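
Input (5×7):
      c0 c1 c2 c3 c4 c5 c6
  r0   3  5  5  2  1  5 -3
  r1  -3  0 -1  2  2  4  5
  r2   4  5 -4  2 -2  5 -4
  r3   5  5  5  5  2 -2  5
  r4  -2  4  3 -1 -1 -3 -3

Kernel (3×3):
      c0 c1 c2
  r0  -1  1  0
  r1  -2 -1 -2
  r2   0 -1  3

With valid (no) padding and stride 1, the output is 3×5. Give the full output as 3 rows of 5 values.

-7 7 -15 2 -31
8 -1 14 -20 26
-19 -40 -15 -20 -11

Output[0,0]: The receptive field on the input at this output position is [3 5 5 / -3 0 -1 / 4 5 -4]. Elementwise product with the kernel and sum: 3·-1 + 5·1 + -3·-2 + 0·-1 + -1·-2 + 5·-1 + -4·3.
Output[0,1]: The receptive field on the input at this output position is [5 5 2 / 0 -1 2 / 5 -4 2]. Elementwise product with the kernel and sum: 5·-1 + 5·1 + 0·-2 + -1·-1 + 2·-2 + -4·-1 + 2·3.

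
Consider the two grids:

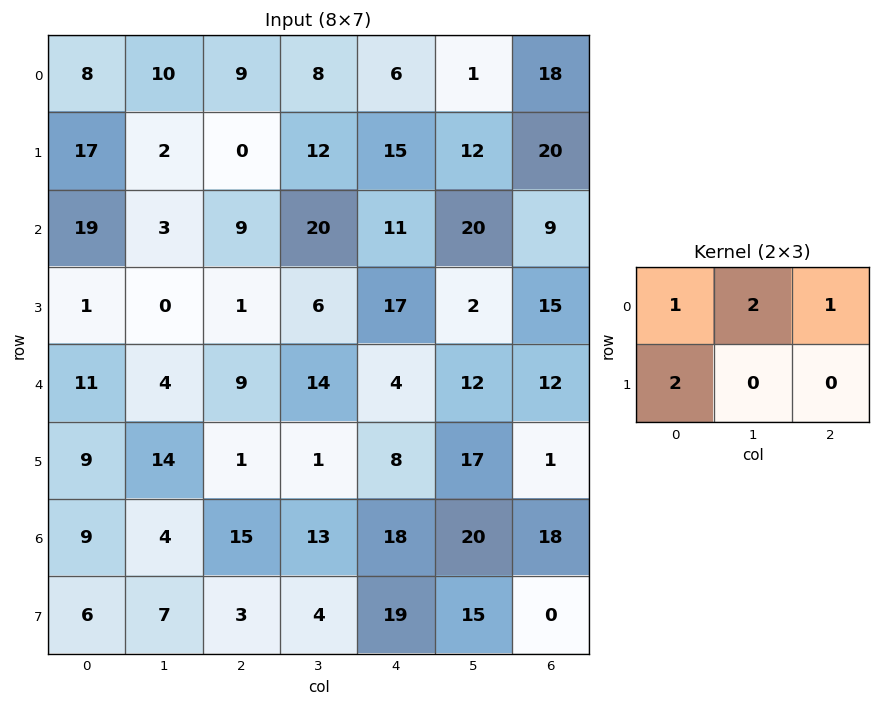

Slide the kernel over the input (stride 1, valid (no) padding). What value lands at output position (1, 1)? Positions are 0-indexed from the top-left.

20

The receptive field on the input at this output position is [2 0 12 / 3 9 20]. Elementwise product with the kernel and sum: 2·1 + 0·2 + 12·1 + 3·2.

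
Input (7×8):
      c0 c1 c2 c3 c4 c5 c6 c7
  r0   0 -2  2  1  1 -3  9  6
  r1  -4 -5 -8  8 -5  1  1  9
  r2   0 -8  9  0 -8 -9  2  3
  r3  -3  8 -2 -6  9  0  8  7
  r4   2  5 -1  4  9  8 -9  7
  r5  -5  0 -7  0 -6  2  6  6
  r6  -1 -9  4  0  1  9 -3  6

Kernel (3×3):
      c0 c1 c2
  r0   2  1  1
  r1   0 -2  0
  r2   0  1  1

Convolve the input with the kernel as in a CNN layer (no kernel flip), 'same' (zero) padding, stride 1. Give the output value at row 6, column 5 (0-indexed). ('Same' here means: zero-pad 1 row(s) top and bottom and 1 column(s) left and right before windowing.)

-22

The receptive field on the zero-padded input at this output position is [-6 2 6 / 1 9 -3 / 0 0 0]. Elementwise product with the kernel and sum: -6·2 + 2·1 + 6·1 + 9·-2 + 0·1 + 0·1.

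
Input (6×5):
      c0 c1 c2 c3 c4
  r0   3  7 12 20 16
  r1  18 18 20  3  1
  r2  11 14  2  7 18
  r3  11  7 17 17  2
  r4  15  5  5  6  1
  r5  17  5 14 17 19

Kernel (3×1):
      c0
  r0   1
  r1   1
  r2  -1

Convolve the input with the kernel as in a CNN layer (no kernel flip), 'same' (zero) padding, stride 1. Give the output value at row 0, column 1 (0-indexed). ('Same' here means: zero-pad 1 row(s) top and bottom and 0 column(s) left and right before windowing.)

The receptive field on the zero-padded input at this output position is [0 / 7 / 18]. Elementwise product with the kernel and sum: 0·1 + 7·1 + 18·-1.

-11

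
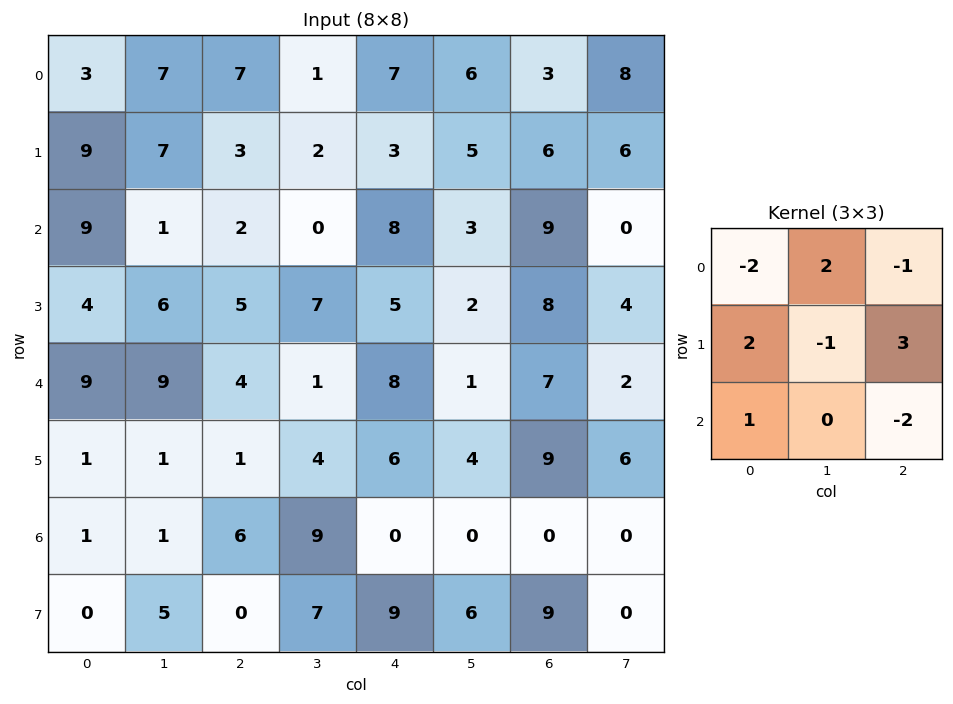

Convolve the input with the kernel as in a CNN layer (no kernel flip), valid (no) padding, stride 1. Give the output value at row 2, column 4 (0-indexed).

The receptive field on the input at this output position is [8 3 9 / 5 2 8 / 8 1 7]. Elementwise product with the kernel and sum: 8·-2 + 3·2 + 9·-1 + 5·2 + 2·-1 + 8·3 + 8·1 + 7·-2.

7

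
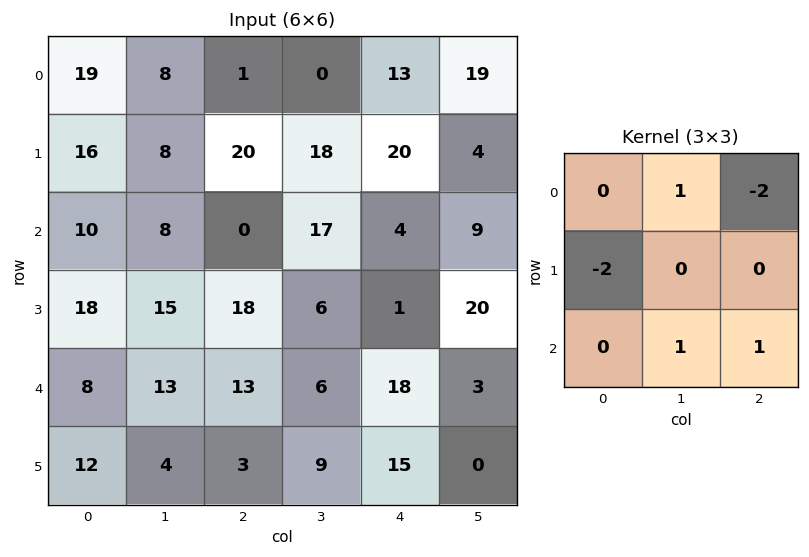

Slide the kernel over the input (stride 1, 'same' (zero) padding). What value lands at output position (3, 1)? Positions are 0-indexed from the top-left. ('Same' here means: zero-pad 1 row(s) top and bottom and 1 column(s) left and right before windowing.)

-2

The receptive field on the zero-padded input at this output position is [10 8 0 / 18 15 18 / 8 13 13]. Elementwise product with the kernel and sum: 8·1 + 0·-2 + 18·-2 + 13·1 + 13·1.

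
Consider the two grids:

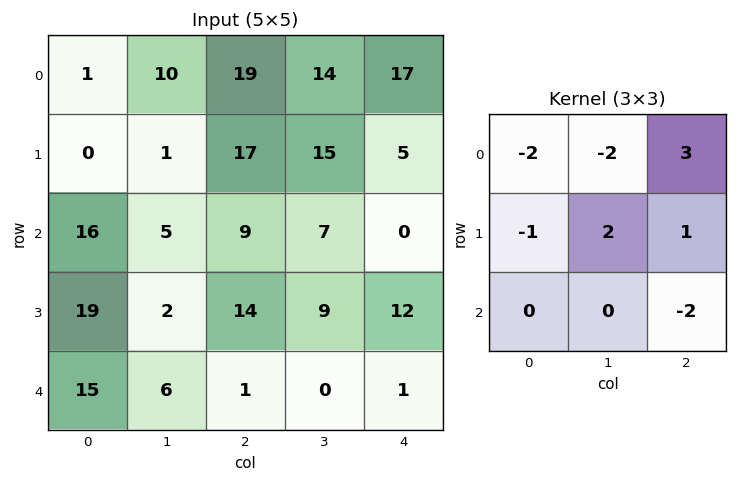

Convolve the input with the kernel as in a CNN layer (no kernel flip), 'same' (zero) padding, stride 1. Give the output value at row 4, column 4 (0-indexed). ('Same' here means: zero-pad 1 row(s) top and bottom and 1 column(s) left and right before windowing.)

-40

The receptive field on the zero-padded input at this output position is [9 12 0 / 0 1 0 / 0 0 0]. Elementwise product with the kernel and sum: 9·-2 + 12·-2 + 0·3 + 0·-1 + 1·2 + 0·1 + 0·-2.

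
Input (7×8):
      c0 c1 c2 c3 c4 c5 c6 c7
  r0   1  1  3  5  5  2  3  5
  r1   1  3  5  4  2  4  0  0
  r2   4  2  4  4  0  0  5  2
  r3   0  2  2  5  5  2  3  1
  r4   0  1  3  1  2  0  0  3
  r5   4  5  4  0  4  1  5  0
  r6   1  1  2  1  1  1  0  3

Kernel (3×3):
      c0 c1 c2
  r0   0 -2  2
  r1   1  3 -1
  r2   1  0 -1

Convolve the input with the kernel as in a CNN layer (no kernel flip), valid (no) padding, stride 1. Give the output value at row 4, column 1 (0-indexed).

The receptive field on the input at this output position is [1 3 1 / 5 4 0 / 1 2 1]. Elementwise product with the kernel and sum: 3·-2 + 1·2 + 5·1 + 4·3 + 0·-1 + 1·1 + 1·-1.

13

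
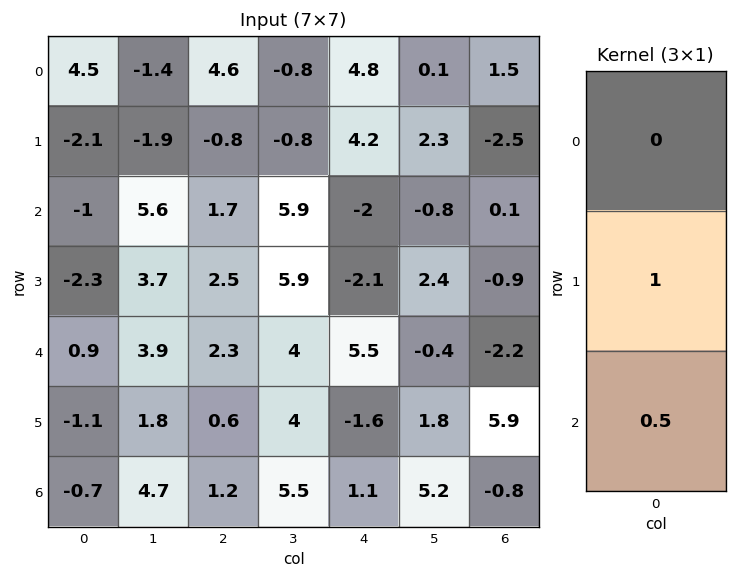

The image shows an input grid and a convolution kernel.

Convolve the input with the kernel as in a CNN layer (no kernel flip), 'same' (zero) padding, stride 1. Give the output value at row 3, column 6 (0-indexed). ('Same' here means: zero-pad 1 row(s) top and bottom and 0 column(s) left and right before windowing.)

The receptive field on the zero-padded input at this output position is [0.1 / -0.9 / -2.2]. Elementwise product with the kernel and sum: -0.9·1 + -2.2·0.5.

-2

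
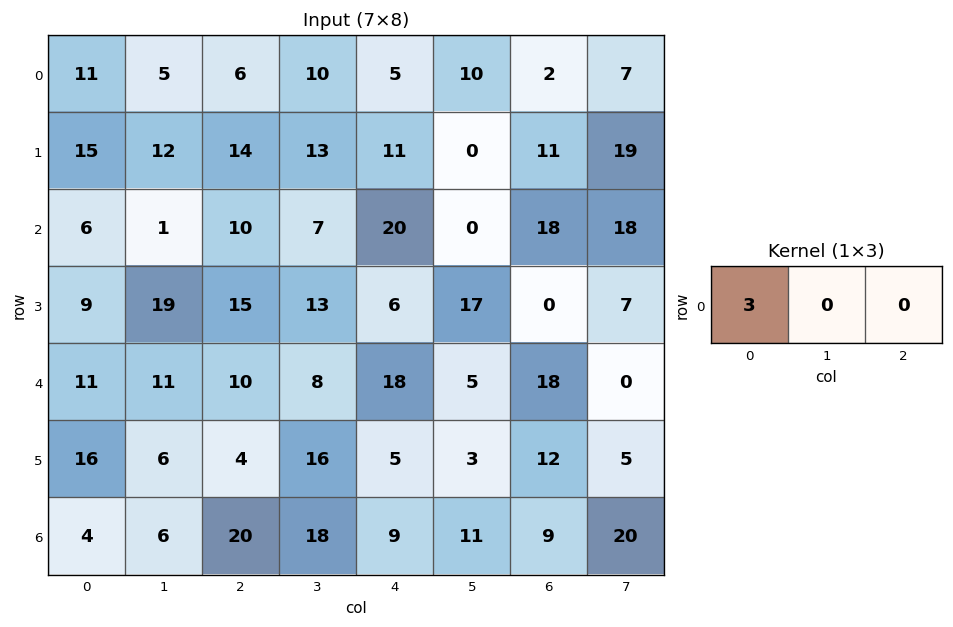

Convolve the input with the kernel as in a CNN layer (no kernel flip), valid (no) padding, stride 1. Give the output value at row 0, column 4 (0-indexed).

15

The receptive field on the input at this output position is [5 10 2]. Elementwise product with the kernel and sum: 5·3.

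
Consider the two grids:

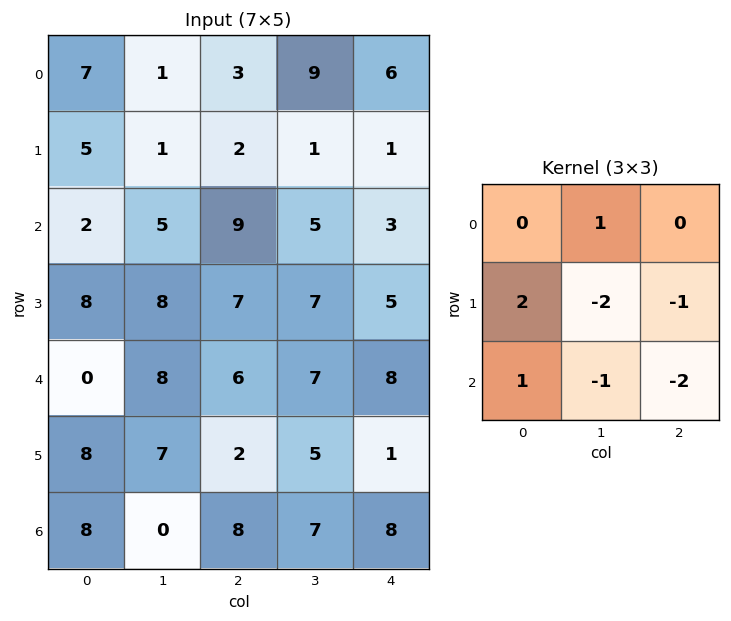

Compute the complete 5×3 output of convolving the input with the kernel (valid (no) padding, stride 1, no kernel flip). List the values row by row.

Output[0,0]: The receptive field on the input at this output position is [7 1 3 / 5 1 2 / 2 5 9]. Elementwise product with the kernel and sum: 1·1 + 5·2 + 1·-2 + 2·-1 + 2·1 + 5·-1 + 9·-2.

-14 -14 8
-28 -24 -4
-22 -8 -17
-17 -1 -8
0 -11 -15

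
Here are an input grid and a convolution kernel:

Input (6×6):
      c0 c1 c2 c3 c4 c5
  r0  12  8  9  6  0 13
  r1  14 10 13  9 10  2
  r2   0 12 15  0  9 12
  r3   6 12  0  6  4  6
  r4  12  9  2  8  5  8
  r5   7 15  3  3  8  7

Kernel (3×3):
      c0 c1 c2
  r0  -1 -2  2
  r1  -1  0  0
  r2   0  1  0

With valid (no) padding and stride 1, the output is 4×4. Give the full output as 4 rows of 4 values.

-12 -9 -34 20
4 -30 -20 -21
9 -52 11 5
-27 -6 -3 -2

Output[0,0]: The receptive field on the input at this output position is [12 8 9 / 14 10 13 / 0 12 15]. Elementwise product with the kernel and sum: 12·-1 + 8·-2 + 9·2 + 14·-1 + 12·1.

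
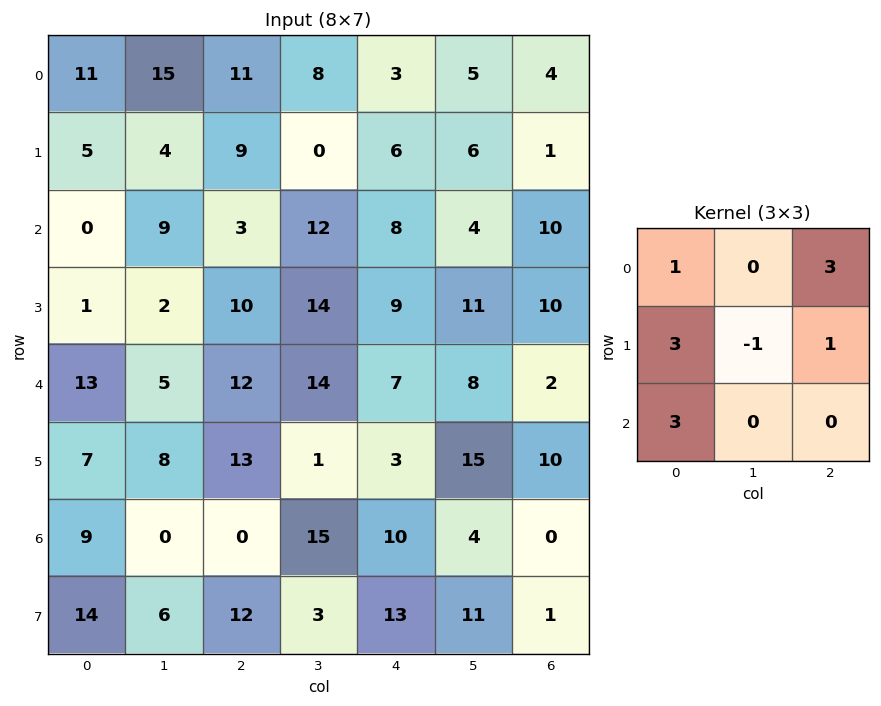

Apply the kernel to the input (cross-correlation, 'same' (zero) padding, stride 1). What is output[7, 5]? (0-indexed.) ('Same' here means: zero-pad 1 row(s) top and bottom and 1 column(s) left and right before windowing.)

The receptive field on the zero-padded input at this output position is [10 4 0 / 13 11 1 / 0 0 0]. Elementwise product with the kernel and sum: 10·1 + 0·3 + 13·3 + 11·-1 + 1·1 + 0·3.

39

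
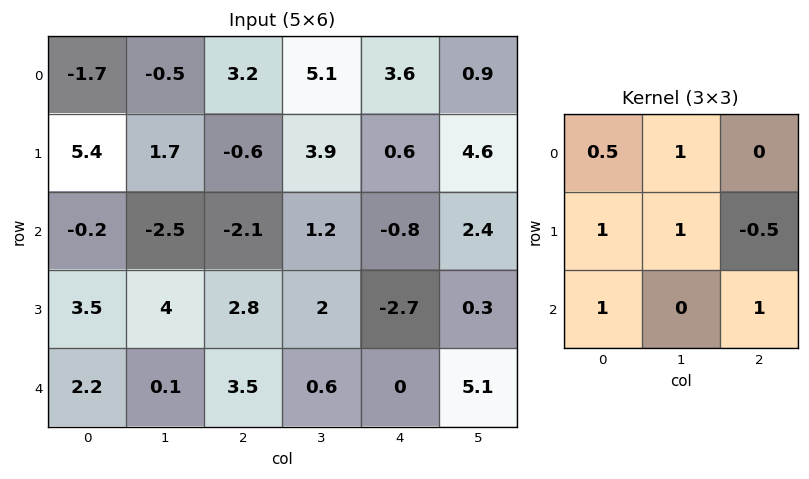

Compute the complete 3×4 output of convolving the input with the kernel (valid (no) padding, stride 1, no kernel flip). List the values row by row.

Output[0,0]: The receptive field on the input at this output position is [-1.7 -0.5 3.2 / 5.4 1.7 -0.6 / -0.2 -2.5 -2.1]. Elementwise product with the kernel and sum: -1.7·0.5 + -0.5·1 + 5.4·1 + 1.7·1 + -0.6·-0.5 + -0.2·1 + -2.1·1.
Output[0,1]: The receptive field on the input at this output position is [-0.5 3.2 5.1 / 1.7 -0.6 3.9 / -2.5 -2.1 1.2]. Elementwise product with the kernel and sum: -0.5·0.5 + 3.2·1 + 1.7·1 + -0.6·1 + 3.9·-0.5 + -2.5·1 + 1.2·1.

3.75 0.8 6.8 11.95
9.05 1.05 3.2 4.05
9.2 3.15 9.8 4.65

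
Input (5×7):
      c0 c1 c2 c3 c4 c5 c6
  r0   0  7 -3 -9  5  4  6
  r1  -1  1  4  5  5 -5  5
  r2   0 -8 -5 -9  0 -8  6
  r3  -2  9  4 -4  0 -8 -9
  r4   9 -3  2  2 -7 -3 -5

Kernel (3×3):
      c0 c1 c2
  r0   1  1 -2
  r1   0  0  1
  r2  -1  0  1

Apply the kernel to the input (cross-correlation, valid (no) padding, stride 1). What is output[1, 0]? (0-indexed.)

The receptive field on the input at this output position is [-1 1 4 / 0 -8 -5 / -2 9 4]. Elementwise product with the kernel and sum: -1·1 + 1·1 + 4·-2 + -5·1 + -2·-1 + 4·1.

-7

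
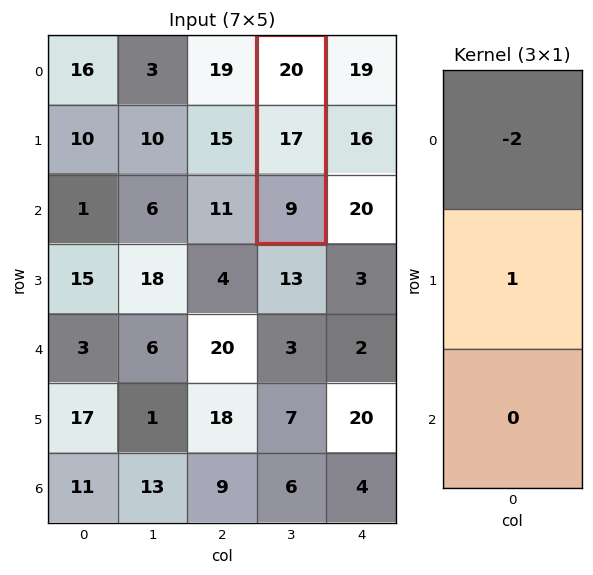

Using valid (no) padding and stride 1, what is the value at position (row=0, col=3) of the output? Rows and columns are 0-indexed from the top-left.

The receptive field on the input at this output position is [20 / 17 / 9]. Elementwise product with the kernel and sum: 20·-2 + 17·1.

-23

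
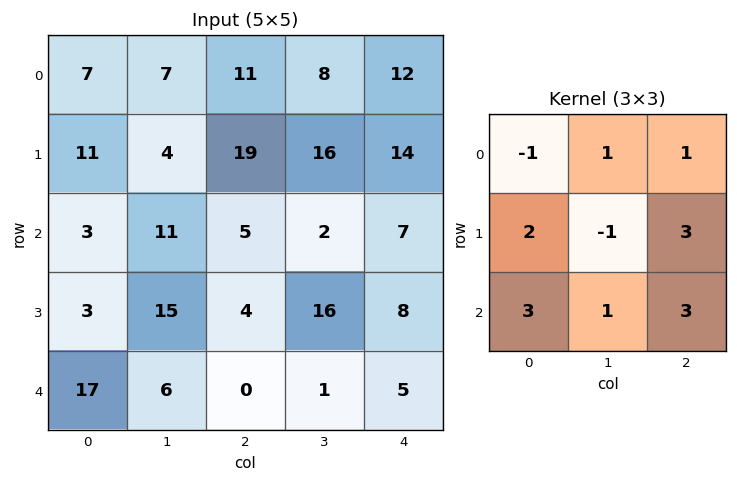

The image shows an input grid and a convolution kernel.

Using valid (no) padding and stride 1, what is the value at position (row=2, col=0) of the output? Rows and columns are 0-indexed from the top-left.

73

The receptive field on the input at this output position is [3 11 5 / 3 15 4 / 17 6 0]. Elementwise product with the kernel and sum: 3·-1 + 11·1 + 5·1 + 3·2 + 15·-1 + 4·3 + 17·3 + 6·1 + 0·3.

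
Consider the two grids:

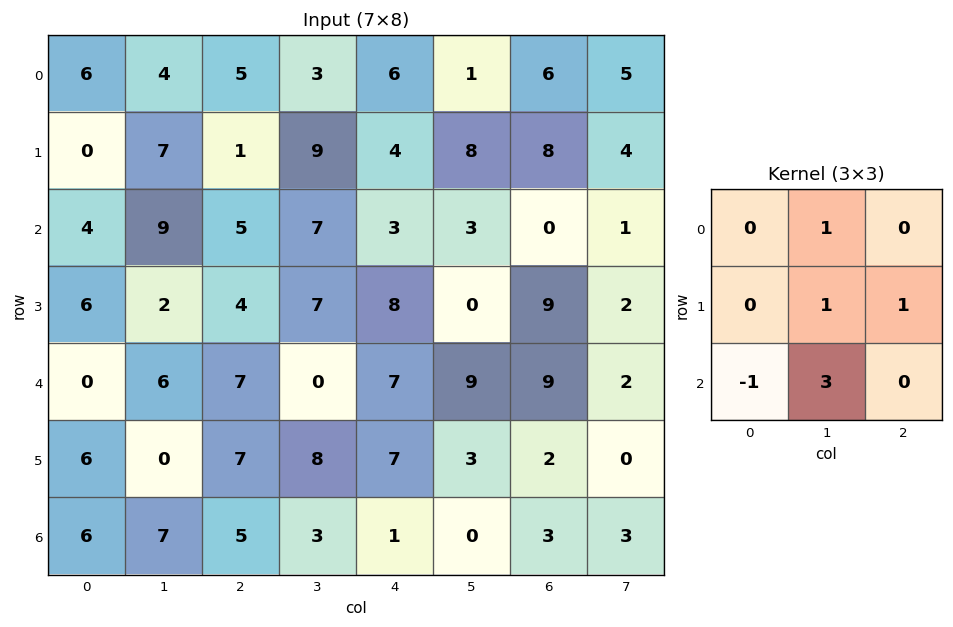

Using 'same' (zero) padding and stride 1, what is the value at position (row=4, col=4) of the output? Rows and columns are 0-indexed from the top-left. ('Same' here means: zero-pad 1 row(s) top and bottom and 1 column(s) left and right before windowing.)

37

The receptive field on the zero-padded input at this output position is [7 8 0 / 0 7 9 / 8 7 3]. Elementwise product with the kernel and sum: 8·1 + 7·1 + 9·1 + 8·-1 + 7·3.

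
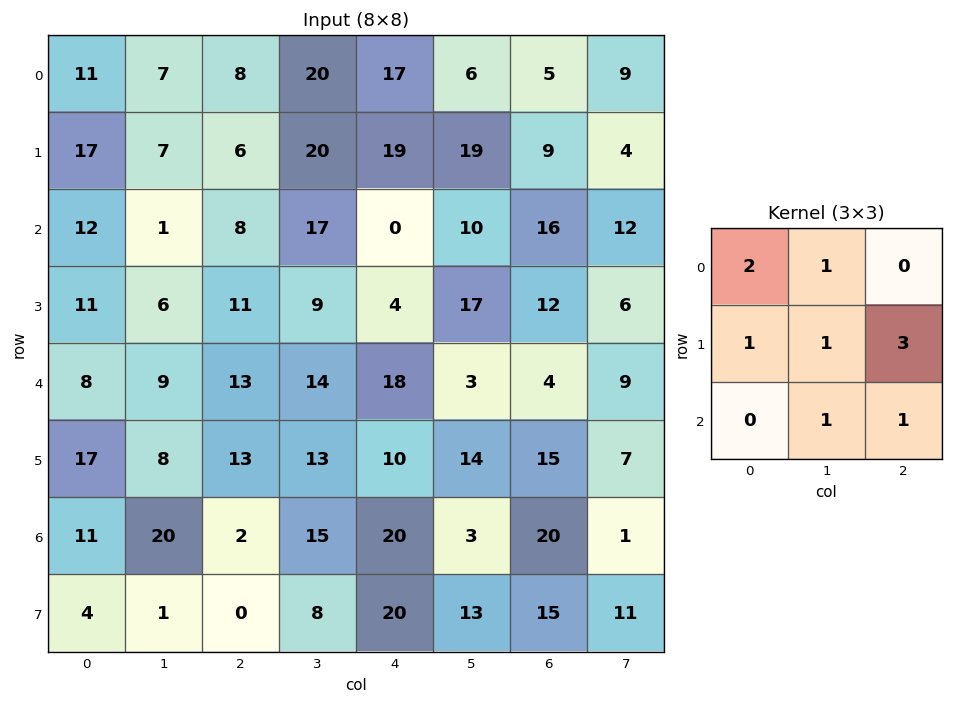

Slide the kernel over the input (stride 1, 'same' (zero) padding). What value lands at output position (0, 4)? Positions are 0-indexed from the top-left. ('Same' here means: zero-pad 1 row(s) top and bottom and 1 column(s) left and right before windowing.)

93

The receptive field on the zero-padded input at this output position is [0 0 0 / 20 17 6 / 20 19 19]. Elementwise product with the kernel and sum: 0·2 + 0·1 + 20·1 + 17·1 + 6·3 + 19·1 + 19·1.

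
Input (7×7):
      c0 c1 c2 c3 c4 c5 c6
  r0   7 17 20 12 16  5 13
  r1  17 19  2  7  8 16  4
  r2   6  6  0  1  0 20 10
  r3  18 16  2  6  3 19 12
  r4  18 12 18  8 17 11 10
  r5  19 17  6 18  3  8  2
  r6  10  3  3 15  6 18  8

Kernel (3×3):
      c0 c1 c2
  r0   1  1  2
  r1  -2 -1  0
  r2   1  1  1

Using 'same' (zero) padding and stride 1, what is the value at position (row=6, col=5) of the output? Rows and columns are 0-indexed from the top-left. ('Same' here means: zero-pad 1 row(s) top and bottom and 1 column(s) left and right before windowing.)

The receptive field on the zero-padded input at this output position is [3 8 2 / 6 18 8 / 0 0 0]. Elementwise product with the kernel and sum: 3·1 + 8·1 + 2·2 + 6·-2 + 18·-1 + 0·1 + 0·1 + 0·1.

-15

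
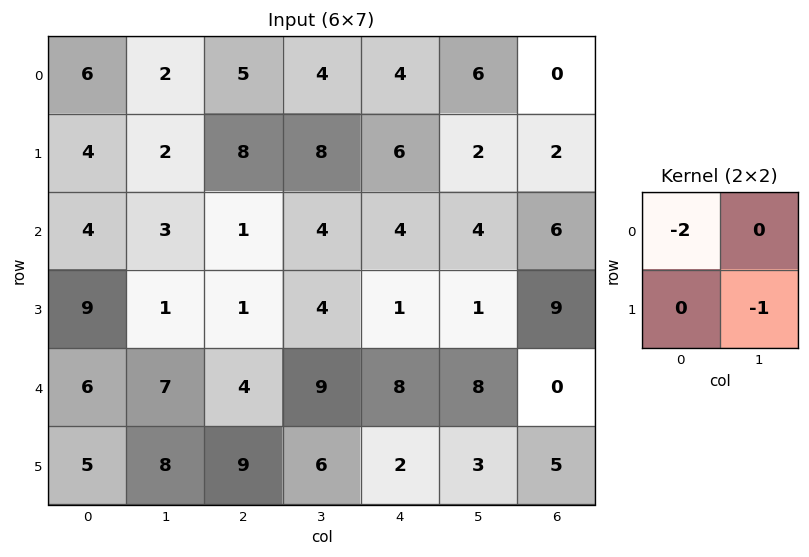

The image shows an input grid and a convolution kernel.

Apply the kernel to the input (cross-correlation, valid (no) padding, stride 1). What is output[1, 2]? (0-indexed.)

The receptive field on the input at this output position is [8 8 / 1 4]. Elementwise product with the kernel and sum: 8·-2 + 4·-1.

-20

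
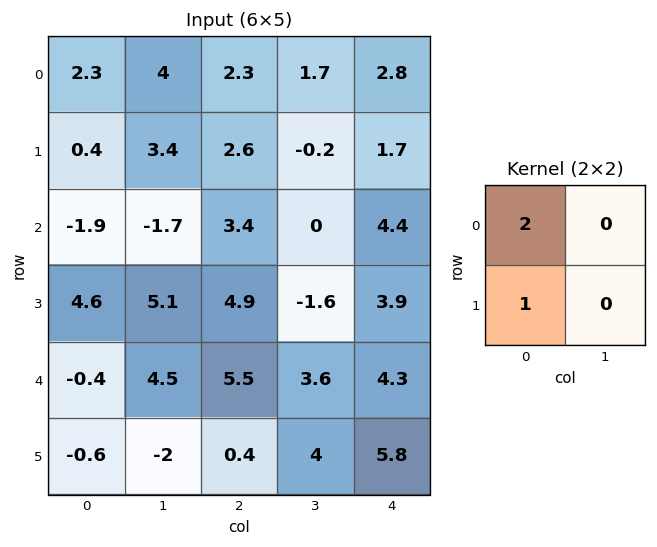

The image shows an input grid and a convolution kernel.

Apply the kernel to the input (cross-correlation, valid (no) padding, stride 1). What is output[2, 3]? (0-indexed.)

-1.6

The receptive field on the input at this output position is [0 4.4 / -1.6 3.9]. Elementwise product with the kernel and sum: 0·2 + -1.6·1.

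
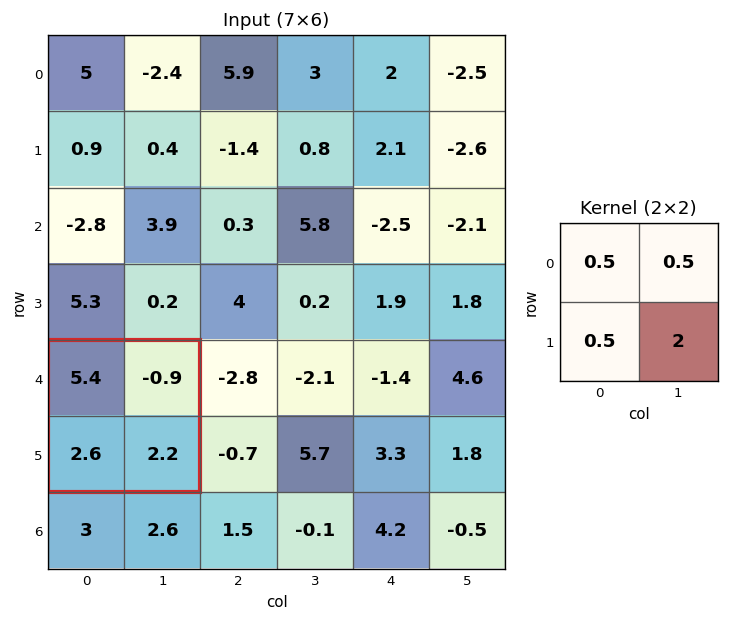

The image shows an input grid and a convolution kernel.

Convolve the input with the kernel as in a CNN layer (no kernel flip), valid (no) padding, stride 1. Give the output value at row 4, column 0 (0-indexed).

7.95

The receptive field on the input at this output position is [5.4 -0.9 / 2.6 2.2]. Elementwise product with the kernel and sum: 5.4·0.5 + -0.9·0.5 + 2.6·0.5 + 2.2·2.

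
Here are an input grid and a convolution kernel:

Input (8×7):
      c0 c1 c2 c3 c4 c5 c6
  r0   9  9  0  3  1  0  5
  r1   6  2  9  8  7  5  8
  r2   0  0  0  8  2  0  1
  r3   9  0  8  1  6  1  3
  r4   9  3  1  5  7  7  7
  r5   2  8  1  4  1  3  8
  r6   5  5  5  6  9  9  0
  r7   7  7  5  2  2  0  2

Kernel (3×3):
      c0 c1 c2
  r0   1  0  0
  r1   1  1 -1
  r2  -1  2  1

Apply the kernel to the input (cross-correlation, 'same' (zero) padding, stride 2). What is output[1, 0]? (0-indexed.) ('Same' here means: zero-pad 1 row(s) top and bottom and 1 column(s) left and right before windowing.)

The receptive field on the zero-padded input at this output position is [0 6 2 / 0 0 0 / 0 9 0]. Elementwise product with the kernel and sum: 0·1 + 0·1 + 0·1 + 0·-1 + 0·-1 + 9·2 + 0·1.

18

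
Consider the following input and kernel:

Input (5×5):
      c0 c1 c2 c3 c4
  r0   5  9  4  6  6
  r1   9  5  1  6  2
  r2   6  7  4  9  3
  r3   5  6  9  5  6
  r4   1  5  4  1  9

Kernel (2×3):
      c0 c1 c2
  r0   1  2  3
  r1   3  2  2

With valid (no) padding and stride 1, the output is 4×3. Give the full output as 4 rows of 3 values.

Output[0,0]: The receptive field on the input at this output position is [5 9 4 / 9 5 1]. Elementwise product with the kernel and sum: 5·1 + 9·2 + 4·3 + 9·3 + 5·2 + 1·2.
Output[0,1]: The receptive field on the input at this output position is [9 4 6 / 5 1 6]. Elementwise product with the kernel and sum: 9·1 + 4·2 + 6·3 + 5·3 + 1·2 + 6·2.

74 64 53
62 72 55
77 88 80
65 64 69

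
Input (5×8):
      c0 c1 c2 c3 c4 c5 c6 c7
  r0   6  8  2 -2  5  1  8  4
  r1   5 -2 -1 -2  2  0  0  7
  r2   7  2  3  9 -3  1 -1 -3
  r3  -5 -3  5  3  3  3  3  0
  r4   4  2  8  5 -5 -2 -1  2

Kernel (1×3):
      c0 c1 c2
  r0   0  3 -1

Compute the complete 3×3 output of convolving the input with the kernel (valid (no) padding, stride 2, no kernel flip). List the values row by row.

Output[0,0]: The receptive field on the input at this output position is [6 8 2]. Elementwise product with the kernel and sum: 8·3 + 2·-1.
Output[0,1]: The receptive field on the input at this output position is [2 -2 5]. Elementwise product with the kernel and sum: -2·3 + 5·-1.

22 -11 -5
3 30 4
-2 20 -5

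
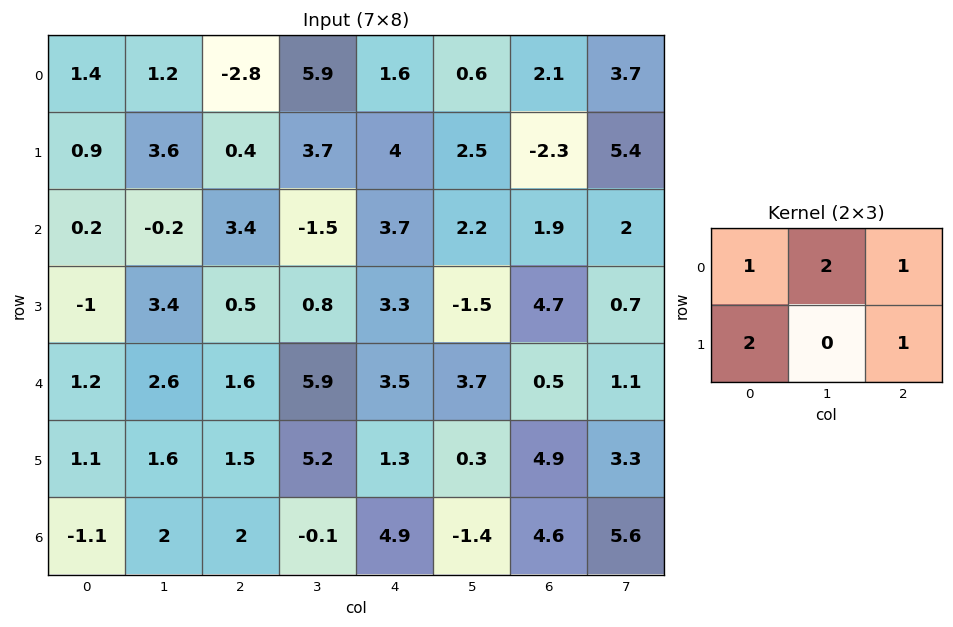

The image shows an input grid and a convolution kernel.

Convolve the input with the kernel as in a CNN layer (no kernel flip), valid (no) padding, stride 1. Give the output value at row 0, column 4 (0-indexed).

10.6

The receptive field on the input at this output position is [1.6 0.6 2.1 / 4 2.5 -2.3]. Elementwise product with the kernel and sum: 1.6·1 + 0.6·2 + 2.1·1 + 4·2 + -2.3·1.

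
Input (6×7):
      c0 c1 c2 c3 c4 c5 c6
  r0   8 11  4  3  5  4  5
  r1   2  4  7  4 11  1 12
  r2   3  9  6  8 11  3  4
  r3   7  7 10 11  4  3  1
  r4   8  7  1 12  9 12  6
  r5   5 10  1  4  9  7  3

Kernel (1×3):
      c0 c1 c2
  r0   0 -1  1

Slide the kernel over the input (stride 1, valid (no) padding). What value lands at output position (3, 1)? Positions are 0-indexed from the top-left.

1

The receptive field on the input at this output position is [7 10 11]. Elementwise product with the kernel and sum: 10·-1 + 11·1.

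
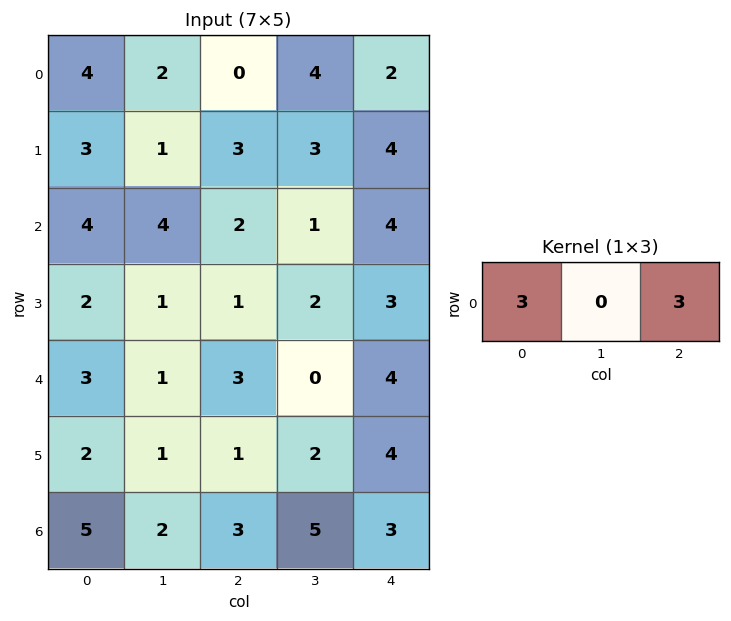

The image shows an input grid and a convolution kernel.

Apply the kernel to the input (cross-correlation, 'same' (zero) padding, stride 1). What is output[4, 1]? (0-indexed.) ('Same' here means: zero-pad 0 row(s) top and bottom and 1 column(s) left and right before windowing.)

18

The receptive field on the zero-padded input at this output position is [3 1 3]. Elementwise product with the kernel and sum: 3·3 + 3·3.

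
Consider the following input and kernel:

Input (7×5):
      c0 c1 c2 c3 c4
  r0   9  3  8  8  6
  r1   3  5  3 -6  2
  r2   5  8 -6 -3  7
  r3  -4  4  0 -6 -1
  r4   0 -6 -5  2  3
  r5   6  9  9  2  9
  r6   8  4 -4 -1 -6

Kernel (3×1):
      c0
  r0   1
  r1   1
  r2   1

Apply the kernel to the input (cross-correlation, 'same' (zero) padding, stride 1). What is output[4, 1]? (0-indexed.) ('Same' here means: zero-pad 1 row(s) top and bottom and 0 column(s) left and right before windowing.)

7

The receptive field on the zero-padded input at this output position is [4 / -6 / 9]. Elementwise product with the kernel and sum: 4·1 + -6·1 + 9·1.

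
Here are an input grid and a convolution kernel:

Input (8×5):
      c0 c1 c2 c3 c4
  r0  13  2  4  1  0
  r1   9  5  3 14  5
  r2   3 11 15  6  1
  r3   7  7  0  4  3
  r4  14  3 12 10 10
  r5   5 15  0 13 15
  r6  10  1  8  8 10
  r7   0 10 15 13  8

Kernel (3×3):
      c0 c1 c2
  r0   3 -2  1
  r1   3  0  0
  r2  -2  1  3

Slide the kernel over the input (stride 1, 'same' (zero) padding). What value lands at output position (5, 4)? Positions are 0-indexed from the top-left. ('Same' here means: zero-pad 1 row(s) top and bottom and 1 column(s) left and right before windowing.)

43

The receptive field on the zero-padded input at this output position is [10 10 0 / 13 15 0 / 8 10 0]. Elementwise product with the kernel and sum: 10·3 + 10·-2 + 0·1 + 13·3 + 8·-2 + 10·1 + 0·3.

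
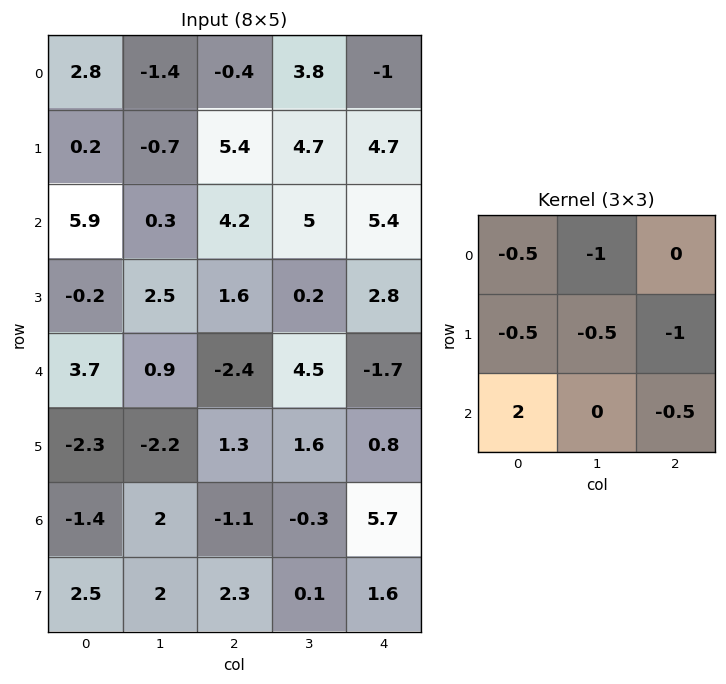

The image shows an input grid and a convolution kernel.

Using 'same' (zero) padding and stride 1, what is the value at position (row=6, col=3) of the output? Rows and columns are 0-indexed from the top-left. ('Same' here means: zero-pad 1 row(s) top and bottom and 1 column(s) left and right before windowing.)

-3.45

The receptive field on the zero-padded input at this output position is [1.3 1.6 0.8 / -1.1 -0.3 5.7 / 2.3 0.1 1.6]. Elementwise product with the kernel and sum: 1.3·-0.5 + 1.6·-1 + -1.1·-0.5 + -0.3·-0.5 + 5.7·-1 + 2.3·2 + 1.6·-0.5.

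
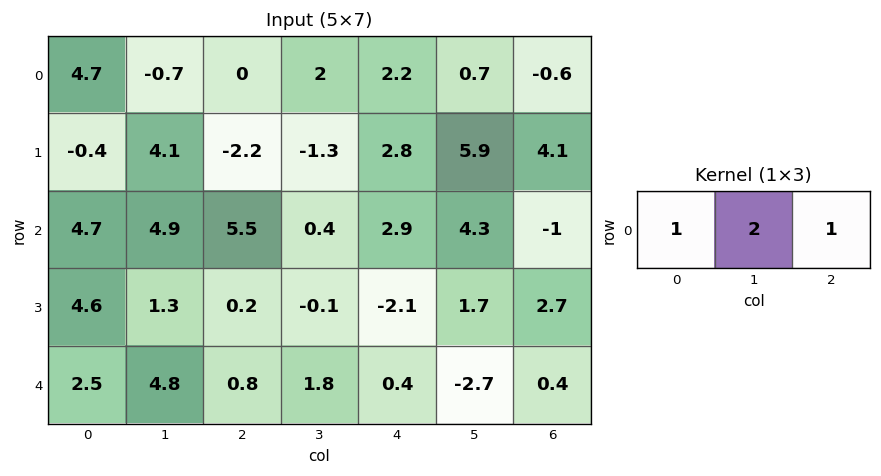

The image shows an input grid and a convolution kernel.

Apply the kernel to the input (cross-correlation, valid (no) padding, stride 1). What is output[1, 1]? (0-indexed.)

The receptive field on the input at this output position is [4.1 -2.2 -1.3]. Elementwise product with the kernel and sum: 4.1·1 + -2.2·2 + -1.3·1.

-1.6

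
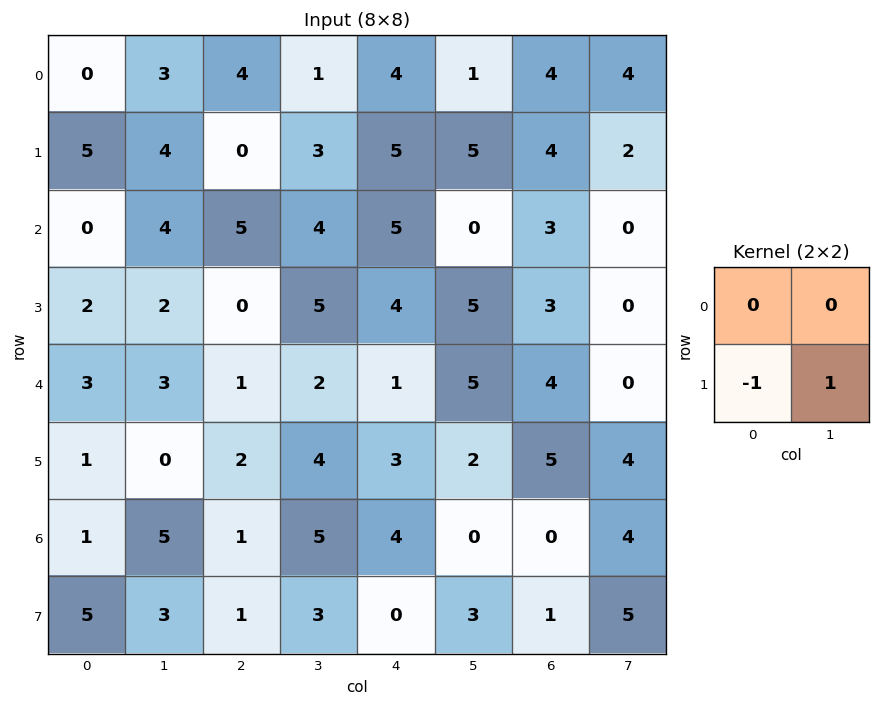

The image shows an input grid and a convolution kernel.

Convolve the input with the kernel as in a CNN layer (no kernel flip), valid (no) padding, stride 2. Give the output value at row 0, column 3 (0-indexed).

-2

The receptive field on the input at this output position is [4 4 / 4 2]. Elementwise product with the kernel and sum: 4·-1 + 2·1.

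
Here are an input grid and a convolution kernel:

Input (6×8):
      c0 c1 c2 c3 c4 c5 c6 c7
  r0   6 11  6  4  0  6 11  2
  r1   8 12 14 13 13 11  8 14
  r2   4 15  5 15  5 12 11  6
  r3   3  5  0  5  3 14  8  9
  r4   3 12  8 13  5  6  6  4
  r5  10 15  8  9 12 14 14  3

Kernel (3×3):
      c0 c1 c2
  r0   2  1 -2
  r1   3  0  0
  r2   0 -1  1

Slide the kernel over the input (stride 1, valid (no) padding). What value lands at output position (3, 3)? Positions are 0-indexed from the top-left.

26

The receptive field on the input at this output position is [5 3 14 / 13 5 6 / 9 12 14]. Elementwise product with the kernel and sum: 5·2 + 3·1 + 14·-2 + 13·3 + 12·-1 + 14·1.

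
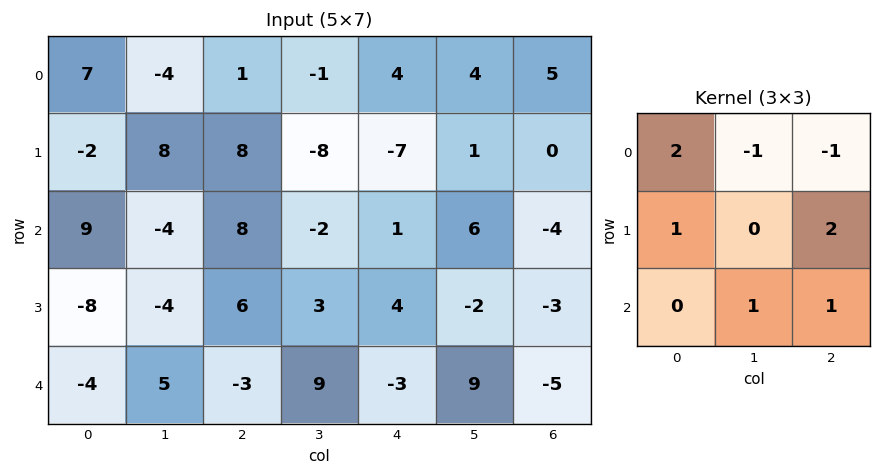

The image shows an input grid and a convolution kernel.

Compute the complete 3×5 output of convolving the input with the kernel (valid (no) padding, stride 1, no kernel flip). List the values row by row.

35 -10 -8 -9 -6
7 17 48 2 -27
20 -6 37 -6 2

Output[0,0]: The receptive field on the input at this output position is [7 -4 1 / -2 8 8 / 9 -4 8]. Elementwise product with the kernel and sum: 7·2 + -4·-1 + 1·-1 + -2·1 + 8·2 + -4·1 + 8·1.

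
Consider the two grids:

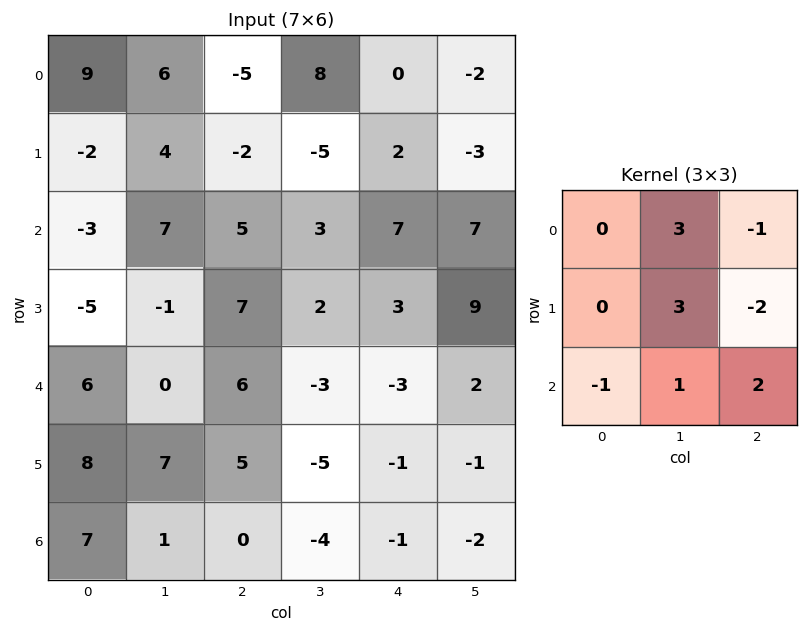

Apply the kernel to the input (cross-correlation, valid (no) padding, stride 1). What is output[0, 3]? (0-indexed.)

32

The receptive field on the input at this output position is [8 0 -2 / -5 2 -3 / 3 7 7]. Elementwise product with the kernel and sum: 0·3 + -2·-1 + 2·3 + -3·-2 + 3·-1 + 7·1 + 7·2.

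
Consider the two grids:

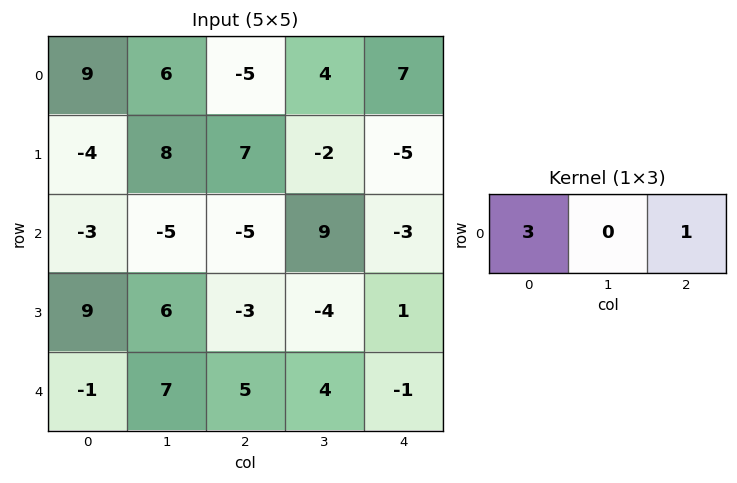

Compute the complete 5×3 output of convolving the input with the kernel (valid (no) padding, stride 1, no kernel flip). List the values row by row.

Output[0,0]: The receptive field on the input at this output position is [9 6 -5]. Elementwise product with the kernel and sum: 9·3 + -5·1.
Output[0,1]: The receptive field on the input at this output position is [6 -5 4]. Elementwise product with the kernel and sum: 6·3 + 4·1.

22 22 -8
-5 22 16
-14 -6 -18
24 14 -8
2 25 14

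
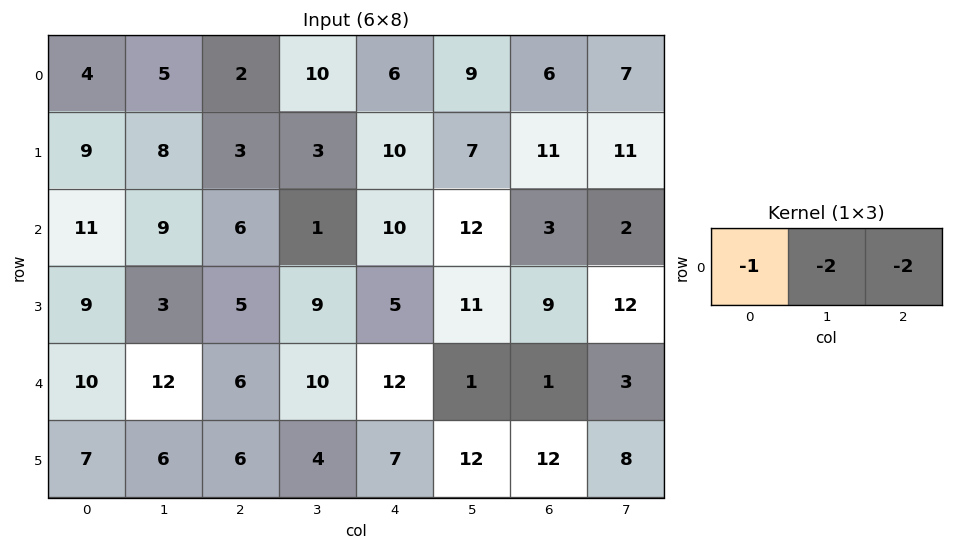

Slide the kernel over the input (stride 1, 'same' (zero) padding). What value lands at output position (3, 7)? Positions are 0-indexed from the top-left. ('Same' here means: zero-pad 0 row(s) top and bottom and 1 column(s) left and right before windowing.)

-33

The receptive field on the zero-padded input at this output position is [9 12 0]. Elementwise product with the kernel and sum: 9·-1 + 12·-2 + 0·-2.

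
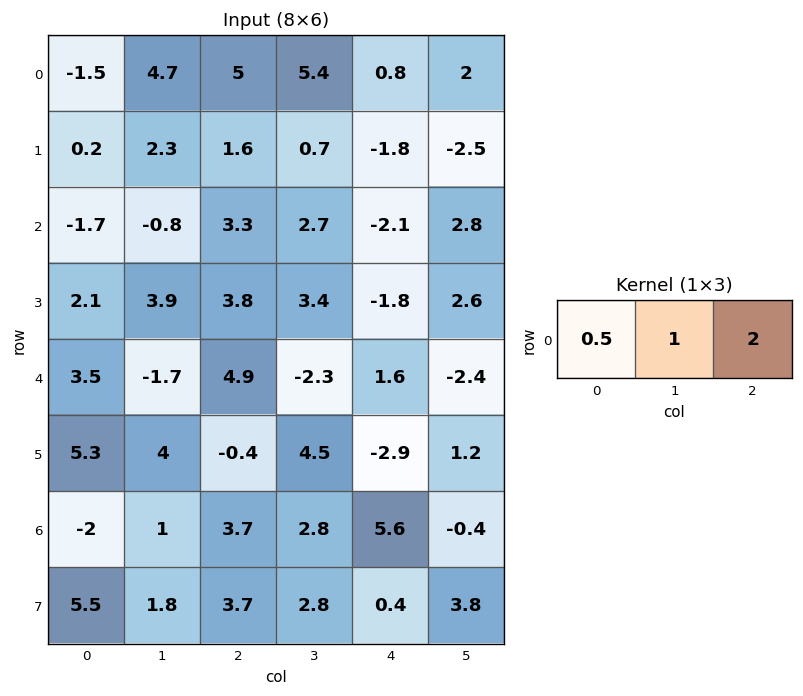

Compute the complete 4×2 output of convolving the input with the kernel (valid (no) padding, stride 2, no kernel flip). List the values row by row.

13.95 9.5
4.95 0.15
9.85 3.35
7.4 15.85

Output[0,0]: The receptive field on the input at this output position is [-1.5 4.7 5]. Elementwise product with the kernel and sum: -1.5·0.5 + 4.7·1 + 5·2.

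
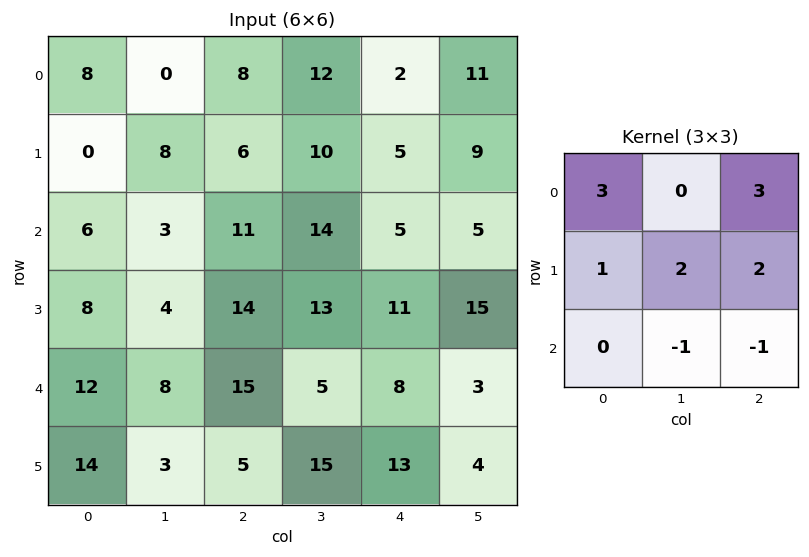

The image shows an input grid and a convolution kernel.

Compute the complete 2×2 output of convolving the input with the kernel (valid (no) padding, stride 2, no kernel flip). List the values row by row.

Output[0,0]: The receptive field on the input at this output position is [8 0 8 / 0 8 6 / 6 3 11]. Elementwise product with the kernel and sum: 8·3 + 8·3 + 0·1 + 8·2 + 6·2 + 3·-1 + 11·-1.
Output[0,1]: The receptive field on the input at this output position is [8 12 2 / 6 10 5 / 11 14 5]. Elementwise product with the kernel and sum: 8·3 + 2·3 + 6·1 + 10·2 + 5·2 + 14·-1 + 5·-1.

62 47
72 97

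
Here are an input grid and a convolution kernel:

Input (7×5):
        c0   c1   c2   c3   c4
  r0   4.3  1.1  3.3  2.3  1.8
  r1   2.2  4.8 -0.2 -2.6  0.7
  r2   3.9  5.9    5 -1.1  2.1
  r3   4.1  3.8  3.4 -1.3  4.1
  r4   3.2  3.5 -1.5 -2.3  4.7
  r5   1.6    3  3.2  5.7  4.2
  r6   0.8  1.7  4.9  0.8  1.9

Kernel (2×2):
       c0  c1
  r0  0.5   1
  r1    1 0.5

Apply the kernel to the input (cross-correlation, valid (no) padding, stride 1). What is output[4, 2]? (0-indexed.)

The receptive field on the input at this output position is [-1.5 -2.3 / 3.2 5.7]. Elementwise product with the kernel and sum: -1.5·0.5 + -2.3·1 + 3.2·1 + 5.7·0.5.

3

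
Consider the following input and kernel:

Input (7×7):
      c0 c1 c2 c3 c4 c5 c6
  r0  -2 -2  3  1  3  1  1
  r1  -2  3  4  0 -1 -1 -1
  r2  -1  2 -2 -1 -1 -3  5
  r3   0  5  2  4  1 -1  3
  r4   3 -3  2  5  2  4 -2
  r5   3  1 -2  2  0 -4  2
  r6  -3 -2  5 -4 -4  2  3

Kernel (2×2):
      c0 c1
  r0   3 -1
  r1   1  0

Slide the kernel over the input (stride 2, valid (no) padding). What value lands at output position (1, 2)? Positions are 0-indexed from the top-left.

1

The receptive field on the input at this output position is [-1 -3 / 1 -1]. Elementwise product with the kernel and sum: -1·3 + -3·-1 + 1·1.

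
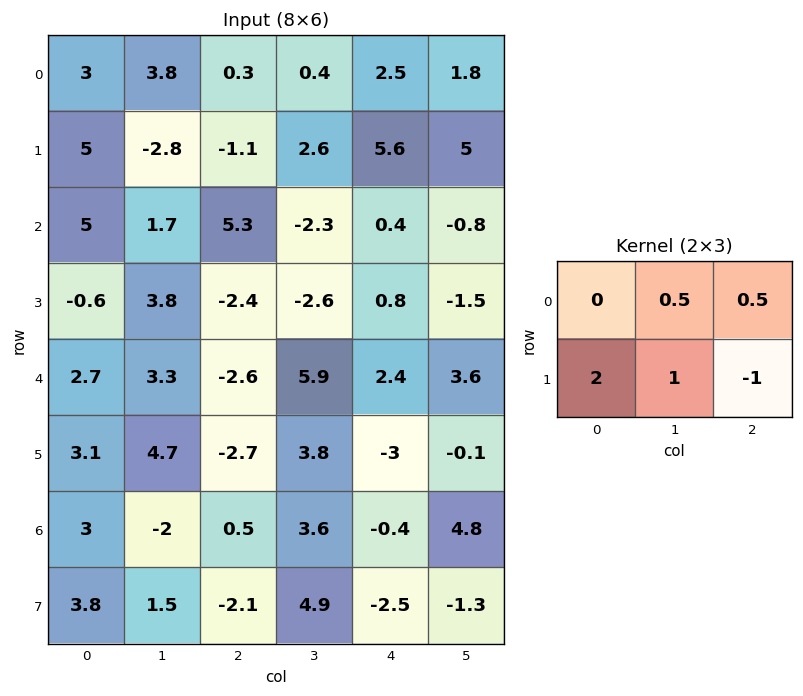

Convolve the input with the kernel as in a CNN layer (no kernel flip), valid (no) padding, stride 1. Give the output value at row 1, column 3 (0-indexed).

1.9

The receptive field on the input at this output position is [2.6 5.6 5 / -2.3 0.4 -0.8]. Elementwise product with the kernel and sum: 5.6·0.5 + 5·0.5 + -2.3·2 + 0.4·1 + -0.8·-1.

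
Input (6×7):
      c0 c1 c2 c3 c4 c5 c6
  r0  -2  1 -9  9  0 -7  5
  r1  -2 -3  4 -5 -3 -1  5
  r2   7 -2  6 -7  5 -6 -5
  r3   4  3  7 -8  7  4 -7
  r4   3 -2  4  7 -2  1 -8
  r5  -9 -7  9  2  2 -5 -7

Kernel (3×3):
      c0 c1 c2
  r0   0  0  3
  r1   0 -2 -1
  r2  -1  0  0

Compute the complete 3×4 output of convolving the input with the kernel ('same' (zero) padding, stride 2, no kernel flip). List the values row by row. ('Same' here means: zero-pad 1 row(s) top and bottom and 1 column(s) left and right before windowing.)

3 12 12 -9
-21 -23 1 6
5 -32 13 21

Output[0,0]: The receptive field on the zero-padded input at this output position is [0 0 0 / 0 -2 1 / 0 -2 -3]. Elementwise product with the kernel and sum: 0·3 + -2·-2 + 1·-1 + 0·-1.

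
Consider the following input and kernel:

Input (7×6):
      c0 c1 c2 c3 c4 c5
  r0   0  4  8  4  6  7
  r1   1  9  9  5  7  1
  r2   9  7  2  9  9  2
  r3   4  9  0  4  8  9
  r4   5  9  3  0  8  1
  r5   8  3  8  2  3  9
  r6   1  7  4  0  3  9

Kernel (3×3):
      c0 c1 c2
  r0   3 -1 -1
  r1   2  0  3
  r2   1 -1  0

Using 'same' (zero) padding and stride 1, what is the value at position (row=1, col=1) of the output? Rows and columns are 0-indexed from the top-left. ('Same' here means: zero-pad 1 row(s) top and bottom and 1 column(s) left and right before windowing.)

19

The receptive field on the zero-padded input at this output position is [0 4 8 / 1 9 9 / 9 7 2]. Elementwise product with the kernel and sum: 0·3 + 4·-1 + 8·-1 + 1·2 + 9·3 + 9·1 + 7·-1.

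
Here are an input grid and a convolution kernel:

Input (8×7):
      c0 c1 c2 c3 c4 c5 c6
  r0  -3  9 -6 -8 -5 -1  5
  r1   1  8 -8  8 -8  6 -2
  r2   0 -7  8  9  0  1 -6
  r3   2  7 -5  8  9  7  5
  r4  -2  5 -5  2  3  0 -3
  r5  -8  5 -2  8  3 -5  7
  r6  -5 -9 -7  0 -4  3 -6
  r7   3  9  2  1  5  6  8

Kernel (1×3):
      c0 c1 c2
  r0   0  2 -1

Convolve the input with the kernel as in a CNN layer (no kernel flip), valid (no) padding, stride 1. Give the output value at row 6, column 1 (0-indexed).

-14

The receptive field on the input at this output position is [-9 -7 0]. Elementwise product with the kernel and sum: -7·2 + 0·-1.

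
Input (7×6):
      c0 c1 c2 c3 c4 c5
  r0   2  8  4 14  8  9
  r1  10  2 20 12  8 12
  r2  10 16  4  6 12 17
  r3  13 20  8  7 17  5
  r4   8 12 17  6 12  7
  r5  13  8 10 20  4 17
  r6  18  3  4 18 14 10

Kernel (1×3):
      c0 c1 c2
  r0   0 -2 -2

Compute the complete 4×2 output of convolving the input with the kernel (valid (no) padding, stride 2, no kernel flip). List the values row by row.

-24 -44
-40 -36
-58 -36
-14 -64

Output[0,0]: The receptive field on the input at this output position is [2 8 4]. Elementwise product with the kernel and sum: 8·-2 + 4·-2.
Output[0,1]: The receptive field on the input at this output position is [4 14 8]. Elementwise product with the kernel and sum: 14·-2 + 8·-2.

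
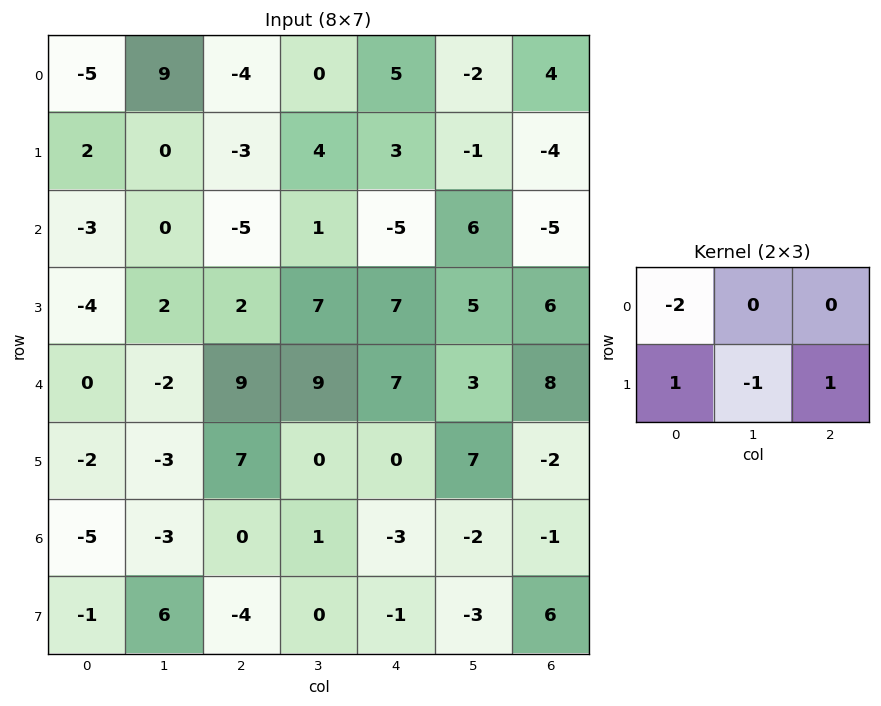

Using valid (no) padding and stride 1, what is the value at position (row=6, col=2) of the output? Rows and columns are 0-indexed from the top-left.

The receptive field on the input at this output position is [0 1 -3 / -4 0 -1]. Elementwise product with the kernel and sum: 0·-2 + -4·1 + 0·-1 + -1·1.

-5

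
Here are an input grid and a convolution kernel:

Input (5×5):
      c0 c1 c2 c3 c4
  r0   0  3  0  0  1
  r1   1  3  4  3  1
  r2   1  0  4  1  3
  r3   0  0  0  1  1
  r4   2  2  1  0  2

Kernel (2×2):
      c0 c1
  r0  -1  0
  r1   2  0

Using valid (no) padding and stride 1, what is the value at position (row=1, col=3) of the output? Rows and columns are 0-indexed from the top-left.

The receptive field on the input at this output position is [3 1 / 1 3]. Elementwise product with the kernel and sum: 3·-1 + 1·2.

-1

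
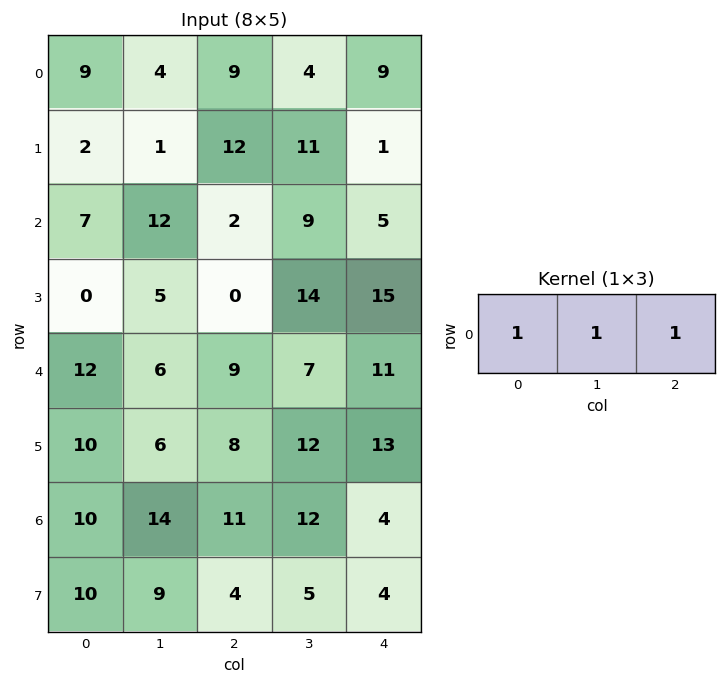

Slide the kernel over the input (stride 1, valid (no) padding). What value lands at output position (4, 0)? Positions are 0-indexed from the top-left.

27

The receptive field on the input at this output position is [12 6 9]. Elementwise product with the kernel and sum: 12·1 + 6·1 + 9·1.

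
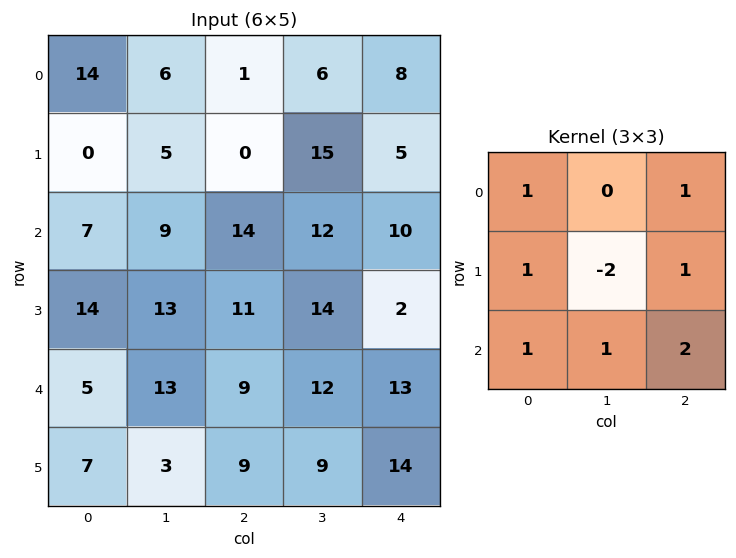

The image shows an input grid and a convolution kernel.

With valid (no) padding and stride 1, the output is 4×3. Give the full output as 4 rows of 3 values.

Output[0,0]: The receptive field on the input at this output position is [14 6 1 / 0 5 0 / 7 9 14]. Elementwise product with the kernel and sum: 14·1 + 1·1 + 0·1 + 5·-2 + 0·1 + 7·1 + 9·1 + 14·2.
Output[0,1]: The receptive field on the input at this output position is [6 1 6 / 5 0 15 / 9 14 12]. Elementwise product with the kernel and sum: 6·1 + 6·1 + 5·1 + 0·-2 + 15·1 + 9·1 + 14·1 + 12·2.

49 79 30
52 65 34
56 72 56
41 64 57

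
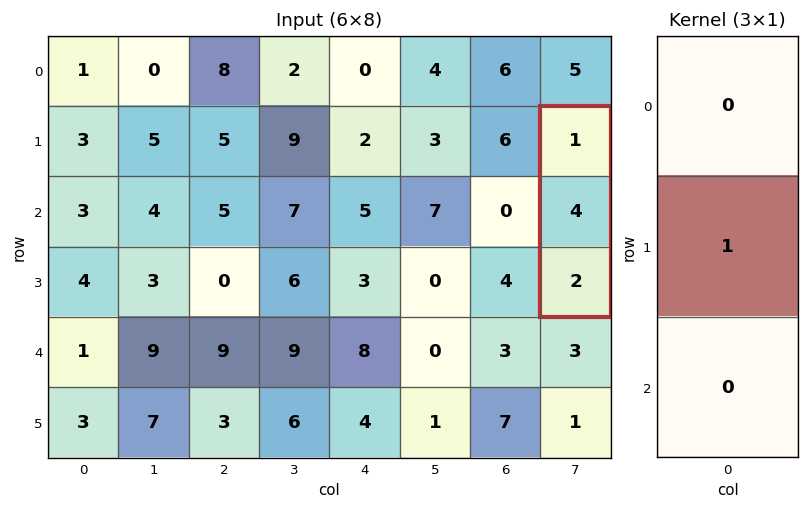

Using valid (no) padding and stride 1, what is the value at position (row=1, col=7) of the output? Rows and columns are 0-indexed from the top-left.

The receptive field on the input at this output position is [1 / 4 / 2]. Elementwise product with the kernel and sum: 4·1.

4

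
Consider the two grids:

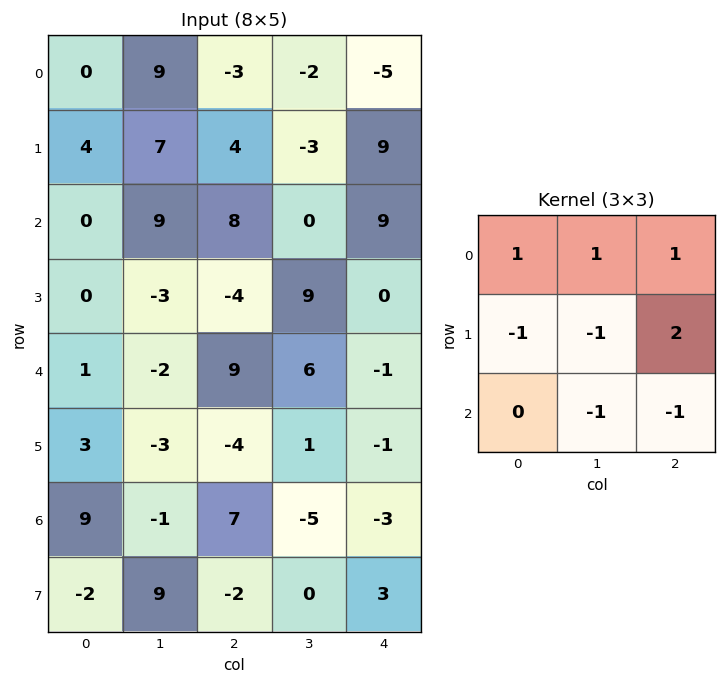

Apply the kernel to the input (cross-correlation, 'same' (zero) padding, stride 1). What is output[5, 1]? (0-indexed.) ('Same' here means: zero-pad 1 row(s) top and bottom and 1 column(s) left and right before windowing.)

The receptive field on the zero-padded input at this output position is [1 -2 9 / 3 -3 -4 / 9 -1 7]. Elementwise product with the kernel and sum: 1·1 + -2·1 + 9·1 + 3·-1 + -3·-1 + -4·2 + -1·-1 + 7·-1.

-6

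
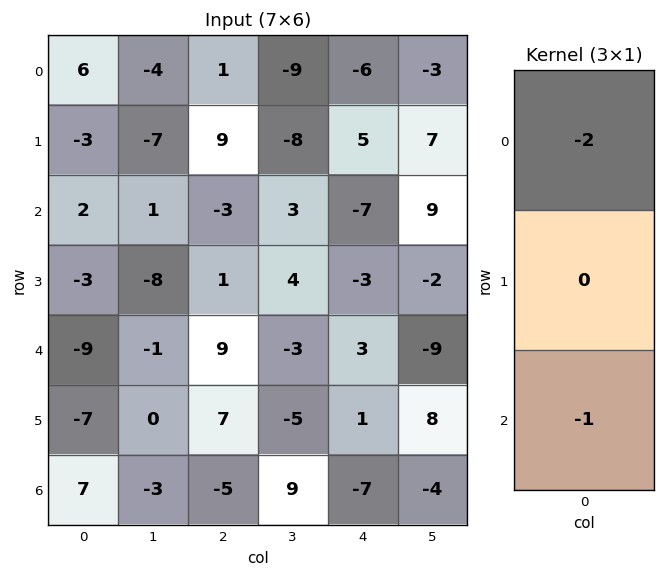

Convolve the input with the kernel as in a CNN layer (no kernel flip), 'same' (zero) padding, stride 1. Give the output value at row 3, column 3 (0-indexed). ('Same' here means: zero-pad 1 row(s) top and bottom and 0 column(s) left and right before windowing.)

-3

The receptive field on the zero-padded input at this output position is [3 / 4 / -3]. Elementwise product with the kernel and sum: 3·-2 + -3·-1.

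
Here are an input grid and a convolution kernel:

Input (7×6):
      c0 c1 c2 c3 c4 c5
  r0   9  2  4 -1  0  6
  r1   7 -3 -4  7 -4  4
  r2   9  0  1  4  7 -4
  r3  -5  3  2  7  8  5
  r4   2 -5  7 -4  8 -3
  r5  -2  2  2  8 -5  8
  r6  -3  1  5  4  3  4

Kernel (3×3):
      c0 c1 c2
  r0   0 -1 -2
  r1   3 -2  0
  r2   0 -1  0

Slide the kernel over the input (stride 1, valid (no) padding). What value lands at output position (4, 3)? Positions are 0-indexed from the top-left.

The receptive field on the input at this output position is [-4 8 -3 / 8 -5 8 / 4 3 4]. Elementwise product with the kernel and sum: 8·-1 + -3·-2 + 8·3 + -5·-2 + 3·-1.

29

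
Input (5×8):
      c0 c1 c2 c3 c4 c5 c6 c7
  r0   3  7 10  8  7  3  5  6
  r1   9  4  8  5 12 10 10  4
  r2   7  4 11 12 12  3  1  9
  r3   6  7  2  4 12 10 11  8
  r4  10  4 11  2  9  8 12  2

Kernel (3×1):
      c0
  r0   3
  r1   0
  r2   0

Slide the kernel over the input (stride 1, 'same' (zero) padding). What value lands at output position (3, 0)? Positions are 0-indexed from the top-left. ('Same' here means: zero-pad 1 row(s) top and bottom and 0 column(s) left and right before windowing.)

The receptive field on the zero-padded input at this output position is [7 / 6 / 10]. Elementwise product with the kernel and sum: 7·3.

21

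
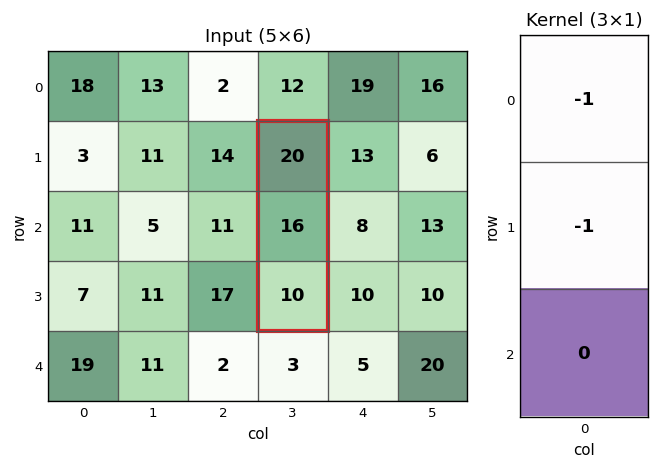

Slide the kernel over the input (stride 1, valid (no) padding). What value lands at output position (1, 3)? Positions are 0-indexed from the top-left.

The receptive field on the input at this output position is [20 / 16 / 10]. Elementwise product with the kernel and sum: 20·-1 + 16·-1.

-36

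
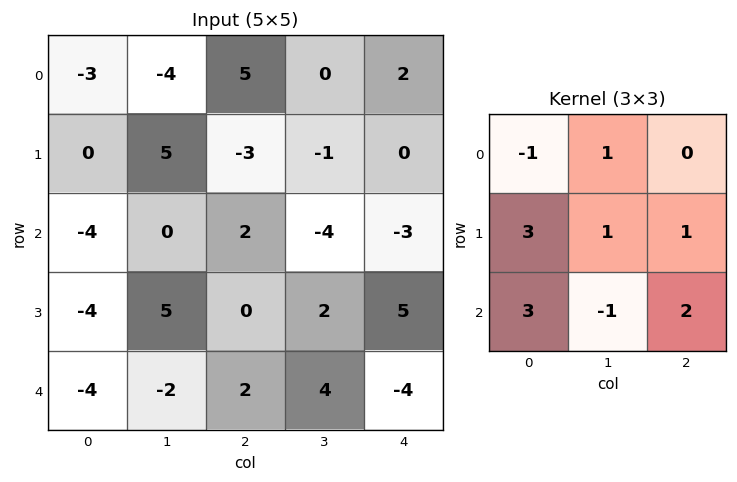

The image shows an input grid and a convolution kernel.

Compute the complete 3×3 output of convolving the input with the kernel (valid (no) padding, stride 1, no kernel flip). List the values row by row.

Output[0,0]: The receptive field on the input at this output position is [-3 -4 5 / 0 5 -3 / -4 0 2]. Elementwise product with the kernel and sum: -3·-1 + -4·1 + 0·3 + 5·1 + -3·1 + -4·3 + 0·-1 + 2·2.

-7 10 -11
-22 9 9
-9 19 -5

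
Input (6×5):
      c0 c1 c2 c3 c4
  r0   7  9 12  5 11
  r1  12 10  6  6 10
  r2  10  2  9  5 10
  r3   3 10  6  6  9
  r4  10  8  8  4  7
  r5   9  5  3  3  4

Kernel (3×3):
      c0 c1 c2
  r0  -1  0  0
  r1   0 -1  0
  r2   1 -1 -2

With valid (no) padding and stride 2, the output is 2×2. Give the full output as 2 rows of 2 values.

Output[0,0]: The receptive field on the input at this output position is [7 9 12 / 12 10 6 / 10 2 9]. Elementwise product with the kernel and sum: 7·-1 + 10·-1 + 10·1 + 2·-1 + 9·-2.
Output[0,1]: The receptive field on the input at this output position is [12 5 11 / 6 6 10 / 9 5 10]. Elementwise product with the kernel and sum: 12·-1 + 6·-1 + 9·1 + 5·-1 + 10·-2.

-27 -34
-34 -25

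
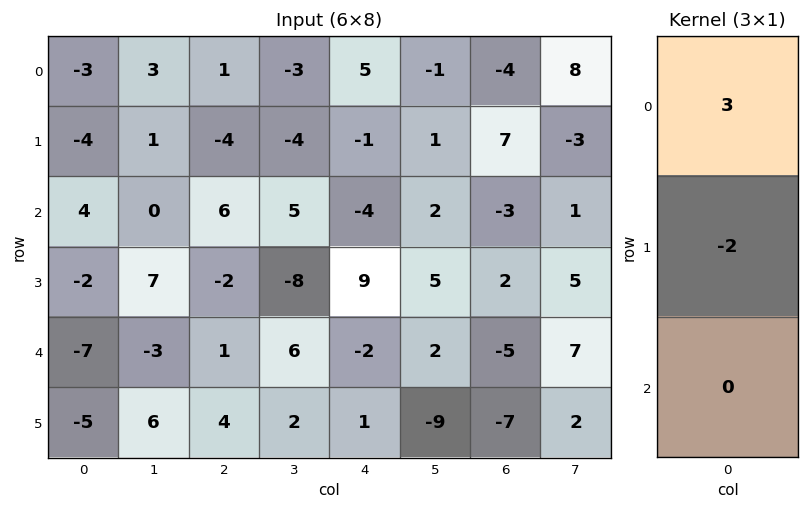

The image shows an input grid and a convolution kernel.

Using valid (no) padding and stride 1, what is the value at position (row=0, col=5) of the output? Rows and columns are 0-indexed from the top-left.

The receptive field on the input at this output position is [-1 / 1 / 2]. Elementwise product with the kernel and sum: -1·3 + 1·-2.

-5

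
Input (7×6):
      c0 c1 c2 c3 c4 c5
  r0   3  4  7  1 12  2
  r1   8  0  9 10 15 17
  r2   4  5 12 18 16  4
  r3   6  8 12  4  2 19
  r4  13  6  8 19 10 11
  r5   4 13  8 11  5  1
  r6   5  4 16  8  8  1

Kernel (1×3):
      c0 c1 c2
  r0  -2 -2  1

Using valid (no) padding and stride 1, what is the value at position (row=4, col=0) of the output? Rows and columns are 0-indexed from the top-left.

The receptive field on the input at this output position is [13 6 8]. Elementwise product with the kernel and sum: 13·-2 + 6·-2 + 8·1.

-30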